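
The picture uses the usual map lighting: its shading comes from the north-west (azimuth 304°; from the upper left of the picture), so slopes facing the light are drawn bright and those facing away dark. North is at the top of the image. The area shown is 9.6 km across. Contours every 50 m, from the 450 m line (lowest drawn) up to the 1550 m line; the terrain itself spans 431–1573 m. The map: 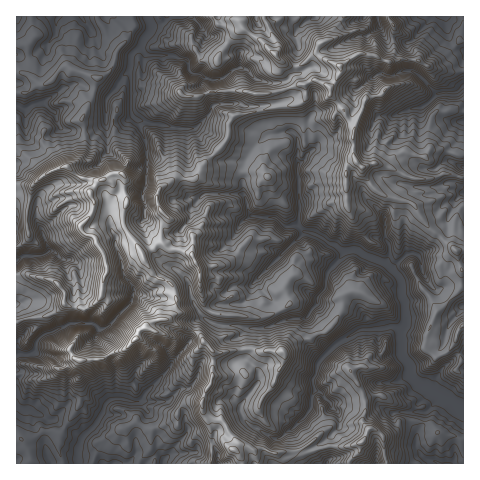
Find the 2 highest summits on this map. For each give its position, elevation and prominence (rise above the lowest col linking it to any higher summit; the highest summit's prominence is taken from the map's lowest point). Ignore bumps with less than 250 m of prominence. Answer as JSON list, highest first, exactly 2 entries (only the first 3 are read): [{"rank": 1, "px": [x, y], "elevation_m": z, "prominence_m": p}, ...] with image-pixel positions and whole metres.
[{"rank": 1, "px": [134, 340], "elevation_m": 1573, "prominence_m": 1142}, {"rank": 2, "px": [340, 66], "elevation_m": 1324, "prominence_m": 327}]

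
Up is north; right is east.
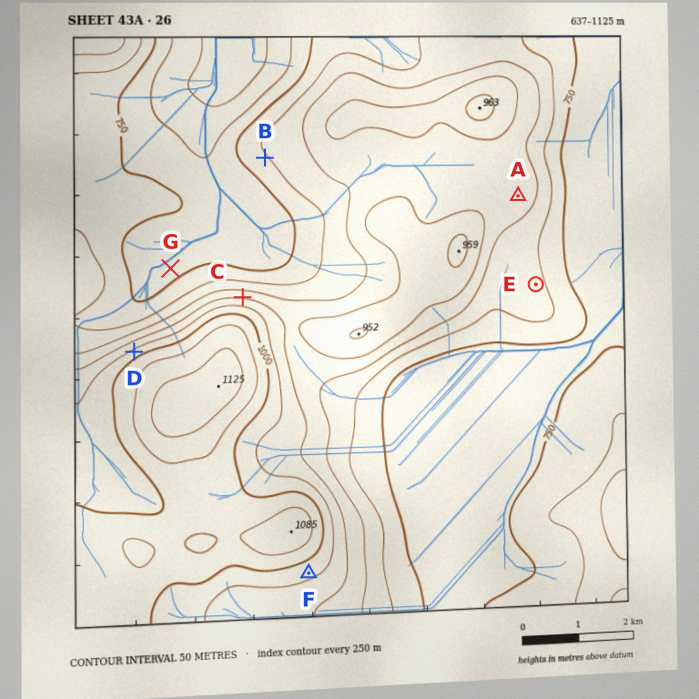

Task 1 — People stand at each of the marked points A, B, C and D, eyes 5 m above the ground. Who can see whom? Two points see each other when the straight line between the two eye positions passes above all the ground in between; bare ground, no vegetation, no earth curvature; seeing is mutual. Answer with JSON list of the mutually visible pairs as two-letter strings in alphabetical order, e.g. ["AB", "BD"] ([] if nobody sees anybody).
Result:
["BC", "BD"]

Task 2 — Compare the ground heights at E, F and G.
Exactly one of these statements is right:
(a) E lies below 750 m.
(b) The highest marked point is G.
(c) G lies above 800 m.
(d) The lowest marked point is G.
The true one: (d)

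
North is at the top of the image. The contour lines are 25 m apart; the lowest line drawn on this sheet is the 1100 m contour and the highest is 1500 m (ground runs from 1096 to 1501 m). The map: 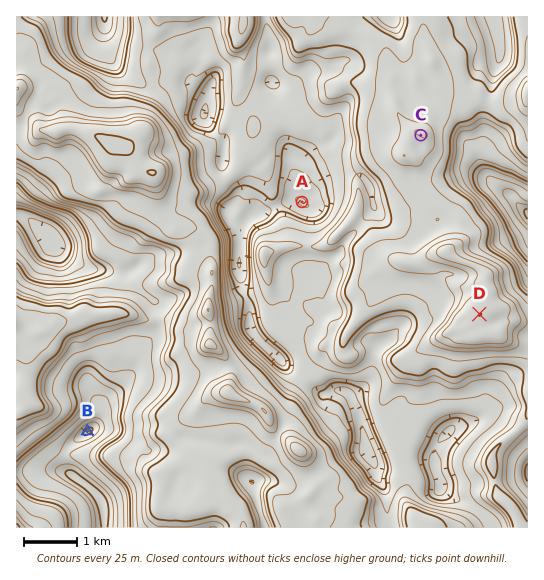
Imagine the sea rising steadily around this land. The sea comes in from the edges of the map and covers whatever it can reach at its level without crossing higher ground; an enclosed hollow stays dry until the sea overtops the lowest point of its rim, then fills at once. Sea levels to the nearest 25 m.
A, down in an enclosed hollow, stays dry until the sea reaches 1300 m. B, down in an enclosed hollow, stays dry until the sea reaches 1175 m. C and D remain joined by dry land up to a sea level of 1400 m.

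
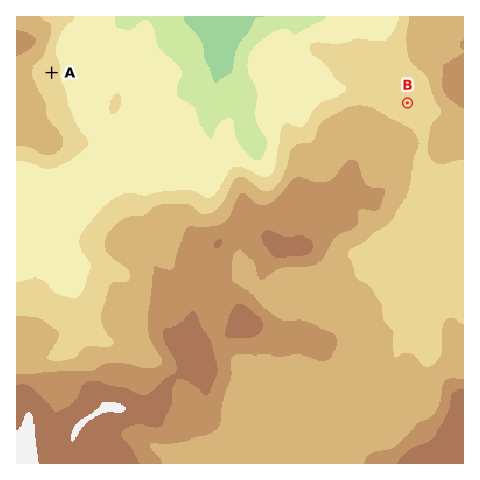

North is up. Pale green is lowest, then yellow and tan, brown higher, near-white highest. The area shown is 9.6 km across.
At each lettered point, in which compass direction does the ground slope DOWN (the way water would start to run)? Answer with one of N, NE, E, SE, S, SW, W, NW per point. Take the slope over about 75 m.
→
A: E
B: S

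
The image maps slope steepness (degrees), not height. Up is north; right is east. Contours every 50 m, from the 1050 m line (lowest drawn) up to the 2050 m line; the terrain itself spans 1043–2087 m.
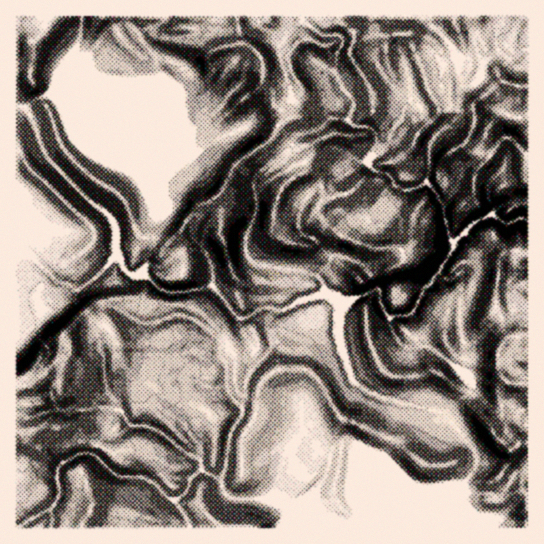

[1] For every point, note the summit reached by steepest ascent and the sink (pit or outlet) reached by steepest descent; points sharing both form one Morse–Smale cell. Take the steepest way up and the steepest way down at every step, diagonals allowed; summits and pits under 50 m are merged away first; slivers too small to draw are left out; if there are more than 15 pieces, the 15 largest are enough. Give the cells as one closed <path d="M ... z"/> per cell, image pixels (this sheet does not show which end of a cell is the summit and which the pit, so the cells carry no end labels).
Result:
<path d="M301 16l-172 0 0 9 11 10 16 23 3 19-6 4-38 15-62 1 20 3 120 51 6 0 15-8 38 38 3 6 1 26-11 29 3 15 11 8 40 6 19 6 17-23 2-12 7-11 11-10 15-4 15-8 17-18 3-1-7-2-9-13-15-4-6-8 3-7 7-1 6-6 11-23 8-8 1-8-26-6-24 3-3-10-8-8-8-16 2-22 6-8 0-4-6-4-16 0-15-11z"/><path d="M211 285l-24 7-13 0-1 15 4 8-24 9-12-1-24-15-6 0-4 5-10 21 3 7 0 9 4 8 3 32 6 11 1 8-15-2-20-22-3-7-27-24-2-8-8-7-10-8-13-4 1 201 35-1-1-17 9-17-3-23 8-9 16-8 13 2 24 21 24 1 9 4 20 19 6 0 9-8 3-13 13-10 12 8 7 2 6-17 2-25 14-24-2-7 4-13 0-10 6-12 13-13 8-12-4-20 3-8 6-8-15-2-15 9-8 2z"/><path d="M65 97l-10 1 9 15 50 50 20 10 13 20 15 15 29 19 4 12 9 10 7 13 1 24 27 33 8-2 15-9 20 3 16-10 29-7-4-12-6-6-24-7-34-4-11-8-3-15 11-29-1-26-3-6-38-38-15 8-6 0z"/><path d="M329 295l-19 2-12 4-12 8-9 2-8 10-1 6 4 19-8 12-13 13-4 8-6 27 2 7-14 24-2 25-6 16 0 7 3 6 9 8 32 0 18 5 31 13 9 0-33-13-12-8-3-6 10-39 18-21 0-25 22-14 27-12-13-42 1-24 8-11z"/><path d="M23 107l-7 0 0 150 6-2 9 1 27 25 21 8 18-12 15-18 5-2-2-32-3-6-19-15-46-47-16-42z"/><path d="M427 183l-14 6-11 2-21 21-30 12-11 13-7 18 20 5 8 4 7 7 12 20 0 11 9 15 17-1 9-6 8-20 17-19 13-22 0-7-4-5-5-20 0-11z"/><path d="M493 215l-19 8-12 13-9 6 0 7-10 16-3 8 9 7 8 0 4 10-1 39 5 25-4 17 11 12 3 8 12 13 4 3 19-2 9 7 9-3 0-24-19-2-9-10-1-23 8-11 0-5-6-17-5-8 0-23 5-29 6-5 21 1 0-32-10-2-11 5z"/><path d="M118 257l-5 2-16 18-15 11-15 5-34 22-17 3 0 8 15 6 8 7 8 7 2 8 27 24 3 7 20 22 14 2 2 0-2-8-6-11-3-32-4-8 0-9-3-7 10-21 4-5 6 0 16 11 13 5 7 0 24-9-4-8 0-15-7 0-8-4-16-15-13 0z"/><path d="M378 289l-28 11-10 13-1 24 14 45 14 10 7 1 8 6 64 14 25-22 1-8-13-14-24-18-8-4-20 1-6-3-10-18-2-9-9-16 0-11z"/><path d="M51 95l-12 2-14 10 10 18 5 18 12 20 41 41 19 15 4 11 1 27 12 16 12 2 6-10 6-26 3-24-4-13-13-24-13-10-12-5-50-50-5-11z"/><path d="M202 469l-13 10-2 12-12 10 10 14 5 13 278-1 0-16-4-10 1-10-2-7-32 5-74 32-14 2-8-4-21-2-43-17-38-1-9-8-3-11z"/><path d="M303 431l-10 8-8 12-10 39 3 6 17 11 23 9 17 3 8 4 10 0 78-33-20-5-20-20-34-14-22-3-5 8-4-1-9-6-1-6z"/><path d="M527 16l-22 0-2 7-6 6-18 7-4 5 4 14-13 2-7 4-15-24-13-11-2-10-55 0-2 2 0 9 2 9 35-2 19 55 13 22 10-3 6 1 3-19 3-3 10-2 6-6 12 9 11-7 16 6 10-1z"/><path d="M91 453l-14 2-18 12-2 15 3 11-9 17 2 18 136-1-4-12-9-13-9-5-12-13-13-7-24-1z"/><path d="M127 16l-44 1-3 21-7 19-8 16-9 9-5 12 2 2 62 0 38-15 6-4-3-19-16-23-11-10z"/>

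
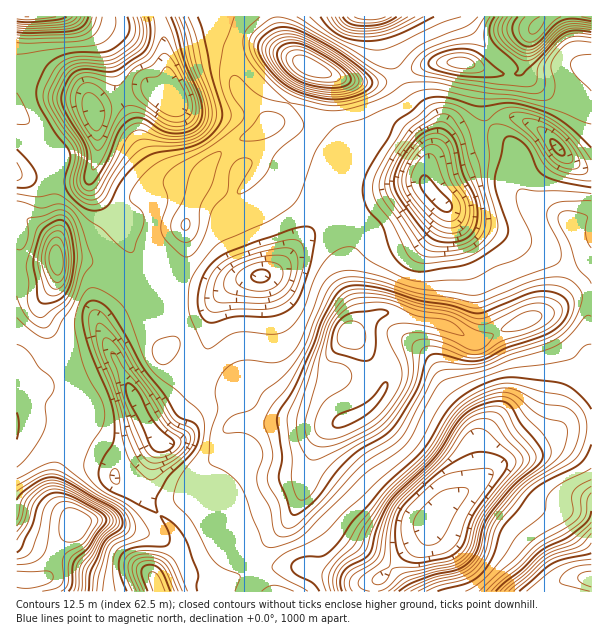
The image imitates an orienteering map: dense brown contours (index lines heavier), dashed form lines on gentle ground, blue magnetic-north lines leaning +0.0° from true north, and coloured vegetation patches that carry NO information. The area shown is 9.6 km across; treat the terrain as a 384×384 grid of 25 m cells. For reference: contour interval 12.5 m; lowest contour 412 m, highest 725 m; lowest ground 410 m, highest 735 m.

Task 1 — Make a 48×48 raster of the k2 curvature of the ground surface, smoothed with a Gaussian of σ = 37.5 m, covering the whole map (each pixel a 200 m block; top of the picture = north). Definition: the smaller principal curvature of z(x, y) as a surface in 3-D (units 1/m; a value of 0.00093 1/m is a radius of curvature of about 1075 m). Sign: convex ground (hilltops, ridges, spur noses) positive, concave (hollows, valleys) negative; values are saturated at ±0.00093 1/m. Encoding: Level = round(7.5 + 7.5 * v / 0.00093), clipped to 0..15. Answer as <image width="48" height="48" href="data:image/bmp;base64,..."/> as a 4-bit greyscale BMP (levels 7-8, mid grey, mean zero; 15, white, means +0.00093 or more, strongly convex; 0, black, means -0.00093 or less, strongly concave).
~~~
<image width="48" height="48" href="data:image/bmp;base64,Qk32BAAAAAAAAHYAAAAoAAAAMAAAADAAAAABAAQAAAAAAIAEAAATCwAAEwsAABAAAAAAAAAAAAAAABEREQAiIiIAMzMzAERERABVVVUAZmZmAHd3dwCIiIgAmZmZAKqqqgC7u7sAzMzMAN3d3QDu7u4A////AJiKp0R4QBeHd3ZWVmZCIQJniXZUaId1aIeJdERkAEd2d3dlVUVDMhJEeFRlNGeHiVVmM0NRAjZ3iHdlVWdldzMyIjRWU0eYh0ZmWGE0VmVoiHd2ZmiHiVRVMzNGdTR3VHd3mmI1aHR3d3d2dleId2RWdkJoh1NFVlZ4mZdjV1V3d3d3iFV3ZlNGd1JamHVEVViImaliVFd3iHdmd3RXd1Ild2Ioh3dlM2mZmFMBRoh3d3ZmeIdWiGQSV3QUd4h2VVepYQAUZXiHd3Z3eJh1Z3ZAJWUxWJiHZTNTADRIdHiHd3Z4iHd3Znd1AmZSA3iIdlMyNWZXY1d3d3Znd3d3dneIUEd1IAFGZnZmd3dnYyRmd2Zmd2ZmZmeIkxZ2ZUM0Vnd3d3h3YwAWd2Znd3d3ZmZohwNmZ3d2V3d3d3h2MTUUiHd3d4mYiGZmhzBWaId2Vnd3eIiEEXp1aIdnd4iIiIZVd2IkV3d2Vnd3iIhwBHiGdmZmd3iHeIhlV2VDNXd2Znd3d4hQFnd2eHdmV3d3d4iFRndmRWd2d4d3d3gQZ3d2eId2VndmZ3iXRWZ3Znd3d3d3d3YCiHZ2aIh3VHZVZniWRVQ0Vnd3d3d3d3EGiZdnZnd3U2dmZmd1NVeWQ0Vmd3Zmd2AneIh2d3d3Y0eJh2dTRnm4ZlREV1V2dzBnd3iGeIh3dDabl2VFZ3d2aIh0Nlh2ZhR3d3d1aIh3dTWZhmZ3eJZGeJiYQ2llVSZ3eId1R4h2ZlNnh4h2eHVHeJmZYmdnU1d3d3h2RGZmVnRYmIhkQzRVZ4iHY2VYUWeHd3d3VERVVoZWdkMjRVZlVWZmVFRpYGeHd3d3ZDM0RnZUMzRmeHd3ZVVlR0SbYVd2d3d3ZlVERXdlVWZlZ3d4d2ZleDOZYld3d2Z3d3d2RGd3d3d1RmZnd3dmdzN5cmd3dmiGZ4d4ZVd4iIeHVVRWZndndlNYcmd3dnqmZ3eId2d3iIh3ZTNVZ3ZohnVGdFZndmd2Z4d3iHd3d3iGUzRWeHZ5h4ZVZCV4d2ZnV4h3eHZ3d2d0MzRniHdneFVmQAaId3Z4ZniHd3d3dlVDNFZoiHd3dzVmUAeIeId4dXiId3dndlRDVWhoiHZmYmd4hAR4iId4dmd3d3dnd3ZCRWhnd3ZTAnd4uANniHd3d2ZmZ3d2d3diNFh2eIcwFnd3lwOIdmZVd3d3d3d3d4h0I1eHiJUAZ3h3dAOJlkQzVneIh3d3eIdlQ1d2dyAGd4iHUgRXhjMjRVaJh1VVZnZ4Y1ZlIAJnd4dUQiVUQjQUZnZ2MAABE1eHVVZlM2dnd3ZEQ0ZlQ2IWeIdQADVmVFZ2ZnZmd3dmeHd3UkRFRmBXeIUASZmqdVZlRERXeJhmd3d1M0VERTCId2EFqpiZUkVWZ5l2VURGd2ZlVnmGVAOId0JYqphzA1ZmeZpxACEDZiI0VniJgwV3h0R4moUzVndlRVQgSLkgMxIjREaKkgV3d1VWZSJEZmd3ZVY0ibphEZh4h0SJgAZ3d2VVQzVBEjV3iHZGiZhjRw=="/>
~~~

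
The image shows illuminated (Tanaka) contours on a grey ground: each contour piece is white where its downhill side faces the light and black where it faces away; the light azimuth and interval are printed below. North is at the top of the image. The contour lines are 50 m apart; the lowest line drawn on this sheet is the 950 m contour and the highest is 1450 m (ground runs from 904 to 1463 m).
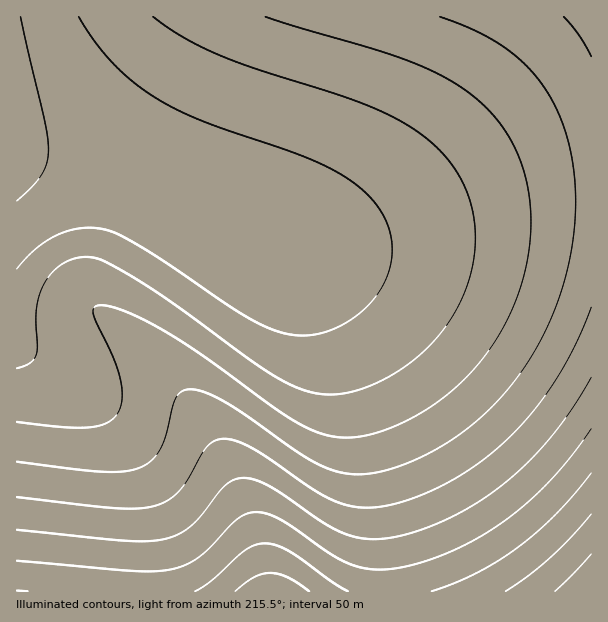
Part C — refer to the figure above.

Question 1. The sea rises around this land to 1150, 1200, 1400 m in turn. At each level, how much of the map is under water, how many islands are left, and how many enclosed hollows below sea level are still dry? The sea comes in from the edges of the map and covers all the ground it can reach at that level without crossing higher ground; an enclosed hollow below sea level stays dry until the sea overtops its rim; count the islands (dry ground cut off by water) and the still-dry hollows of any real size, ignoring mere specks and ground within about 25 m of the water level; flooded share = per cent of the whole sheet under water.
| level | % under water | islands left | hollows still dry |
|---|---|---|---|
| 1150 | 15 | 0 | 0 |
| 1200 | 21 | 0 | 0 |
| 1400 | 80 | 0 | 0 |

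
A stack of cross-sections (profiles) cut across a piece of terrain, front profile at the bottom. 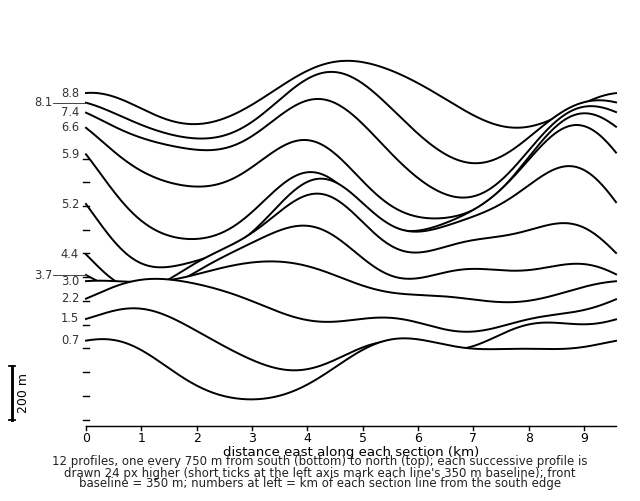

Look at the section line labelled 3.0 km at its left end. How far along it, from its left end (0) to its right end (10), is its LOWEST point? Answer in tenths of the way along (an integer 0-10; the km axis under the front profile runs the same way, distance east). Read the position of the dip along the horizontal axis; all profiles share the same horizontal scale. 8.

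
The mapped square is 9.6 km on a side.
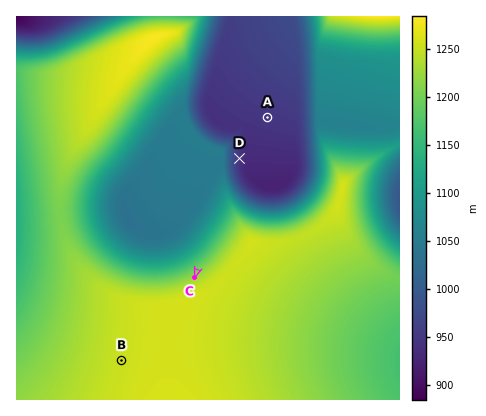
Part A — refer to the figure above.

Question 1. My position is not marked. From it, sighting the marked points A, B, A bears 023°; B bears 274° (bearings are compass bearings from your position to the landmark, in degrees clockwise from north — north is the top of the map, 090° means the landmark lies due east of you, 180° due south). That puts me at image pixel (163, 363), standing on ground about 1258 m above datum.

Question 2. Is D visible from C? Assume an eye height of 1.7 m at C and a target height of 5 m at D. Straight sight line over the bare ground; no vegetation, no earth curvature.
no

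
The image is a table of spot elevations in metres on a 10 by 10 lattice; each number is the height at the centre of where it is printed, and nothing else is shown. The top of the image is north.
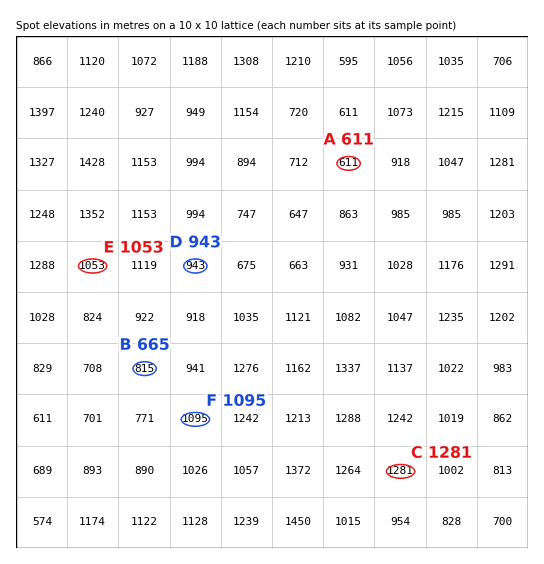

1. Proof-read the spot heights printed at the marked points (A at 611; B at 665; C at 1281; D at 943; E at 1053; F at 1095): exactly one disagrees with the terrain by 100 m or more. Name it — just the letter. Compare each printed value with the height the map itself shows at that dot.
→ B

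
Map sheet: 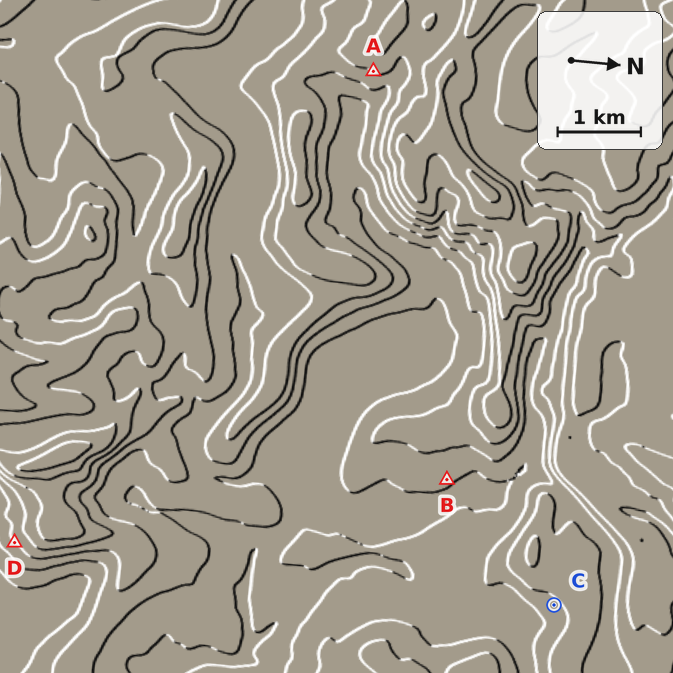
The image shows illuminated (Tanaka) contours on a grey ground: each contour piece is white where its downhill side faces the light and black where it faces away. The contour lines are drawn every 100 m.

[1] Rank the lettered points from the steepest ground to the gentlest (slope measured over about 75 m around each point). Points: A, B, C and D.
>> D A C B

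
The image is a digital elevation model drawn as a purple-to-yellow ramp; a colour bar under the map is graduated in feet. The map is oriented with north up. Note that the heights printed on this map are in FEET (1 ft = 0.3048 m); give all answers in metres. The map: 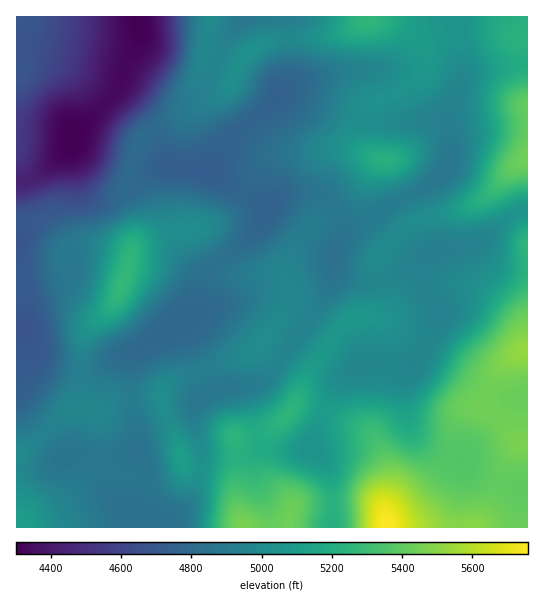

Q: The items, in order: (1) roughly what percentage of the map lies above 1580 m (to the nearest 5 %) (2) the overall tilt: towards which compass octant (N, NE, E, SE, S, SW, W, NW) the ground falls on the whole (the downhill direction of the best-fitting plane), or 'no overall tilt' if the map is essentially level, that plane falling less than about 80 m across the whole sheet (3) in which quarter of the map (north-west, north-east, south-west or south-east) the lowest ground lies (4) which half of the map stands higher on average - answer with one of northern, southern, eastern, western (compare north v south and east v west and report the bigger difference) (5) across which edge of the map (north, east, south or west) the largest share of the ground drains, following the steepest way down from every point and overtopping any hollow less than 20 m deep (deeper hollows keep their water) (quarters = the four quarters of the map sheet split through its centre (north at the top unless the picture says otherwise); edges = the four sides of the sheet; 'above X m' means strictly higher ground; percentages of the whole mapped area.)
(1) Ground above 1580 m makes up about 20 % of the sheet.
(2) Overall the map slopes down towards the north-west.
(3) Look to the north-west quarter for the lowest ground.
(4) The eastern half stands higher on average than the western half.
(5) Most of the ground drains across the northern edge.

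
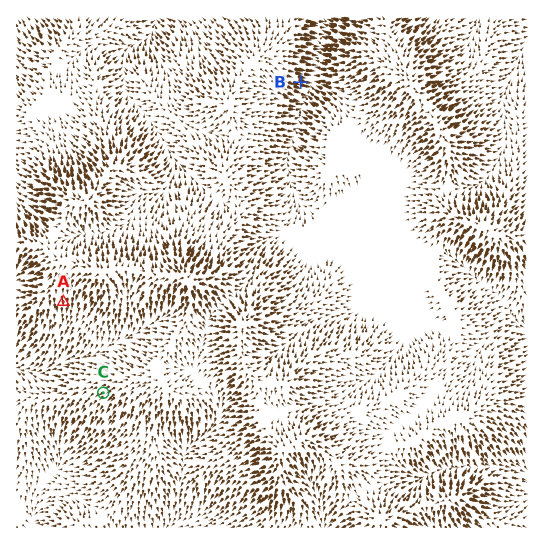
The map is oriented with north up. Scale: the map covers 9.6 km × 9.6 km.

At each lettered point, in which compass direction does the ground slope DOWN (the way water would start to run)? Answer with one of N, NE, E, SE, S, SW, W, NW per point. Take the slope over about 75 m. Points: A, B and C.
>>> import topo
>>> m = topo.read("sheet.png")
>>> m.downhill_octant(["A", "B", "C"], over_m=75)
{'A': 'S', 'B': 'E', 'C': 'SW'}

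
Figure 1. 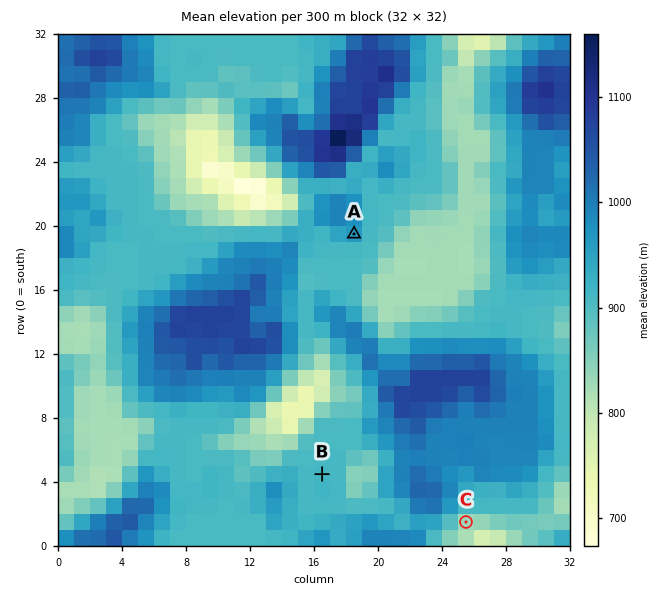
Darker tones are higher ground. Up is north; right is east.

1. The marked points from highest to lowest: A B C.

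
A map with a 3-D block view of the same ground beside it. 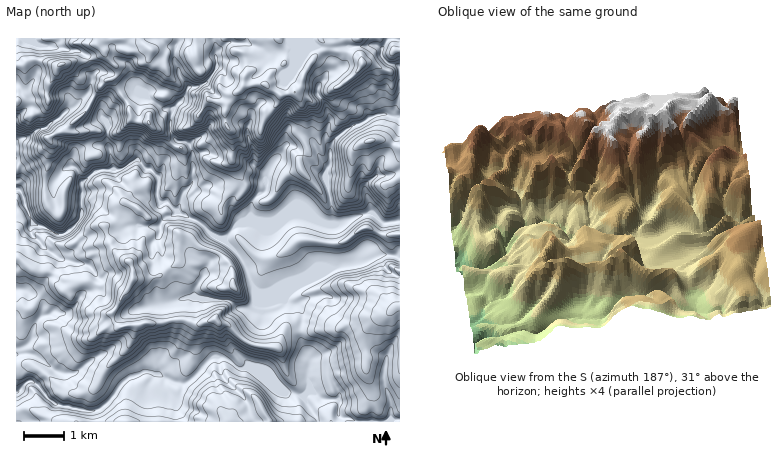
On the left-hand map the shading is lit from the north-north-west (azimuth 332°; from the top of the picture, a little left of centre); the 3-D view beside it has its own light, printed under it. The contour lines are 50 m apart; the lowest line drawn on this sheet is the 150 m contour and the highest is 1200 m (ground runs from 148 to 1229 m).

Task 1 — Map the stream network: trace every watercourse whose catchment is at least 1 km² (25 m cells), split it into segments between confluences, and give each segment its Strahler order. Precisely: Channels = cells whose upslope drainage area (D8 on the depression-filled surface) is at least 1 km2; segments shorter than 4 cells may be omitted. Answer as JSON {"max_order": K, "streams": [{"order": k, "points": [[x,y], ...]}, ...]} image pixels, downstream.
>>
{"max_order": 4, "streams": [{"order": 2, "points": [[302, 394], [288, 394], [284, 390], [282, 390], [280, 386], [278, 386], [274, 384], [272, 384], [268, 380], [266, 380], [264, 376], [262, 376], [254, 370], [252, 370], [250, 368], [238, 368], [230, 362], [224, 358], [210, 360], [192, 380], [184, 384], [172, 382], [158, 374]]}, {"order": 2, "points": [[158, 374], [144, 372], [140, 374], [132, 378], [128, 378], [120, 384], [114, 394], [104, 406], [100, 408], [92, 412], [84, 410], [78, 408], [74, 408], [70, 406], [64, 406], [54, 404], [44, 394], [42, 390], [32, 382], [28, 382], [18, 392], [16, 392]]}, {"order": 1, "points": [[82, 368], [76, 372], [74, 374], [62, 374], [54, 370], [42, 360], [32, 354], [28, 354], [18, 354], [16, 354]]}, {"order": 1, "points": [[386, 364], [384, 372], [384, 374], [384, 380], [390, 400], [390, 416], [386, 422], [356, 422], [350, 418], [344, 418], [338, 414], [340, 402], [336, 400], [324, 400], [316, 394], [302, 394]]}, {"order": 1, "points": [[158, 364], [158, 374], [158, 374]]}, {"order": 1, "points": [[310, 362], [310, 366], [308, 370], [308, 388], [302, 394]]}, {"order": 1, "points": [[60, 312], [54, 312], [50, 314], [42, 316], [36, 322], [34, 326], [32, 332], [32, 338], [30, 342], [26, 346], [20, 348], [16, 348], [16, 350]]}, {"order": 1, "points": [[158, 304], [168, 304], [182, 298], [190, 298], [192, 300], [202, 300]]}, {"order": 2, "points": [[202, 300], [228, 300], [236, 308], [248, 308], [252, 310], [258, 310], [258, 306], [252, 300], [252, 282]]}, {"order": 1, "points": [[332, 298], [328, 296], [318, 296], [306, 298], [298, 304], [290, 304], [286, 302], [274, 290]]}, {"order": 2, "points": [[274, 290], [262, 290], [256, 286], [252, 282]]}, {"order": 3, "points": [[252, 282], [246, 268], [240, 258], [220, 236]]}, {"order": 1, "points": [[202, 278], [196, 286], [194, 290], [194, 294], [202, 300]]}, {"order": 1, "points": [[76, 264], [70, 260], [62, 260], [46, 248], [32, 234], [30, 232], [30, 218]]}, {"order": 1, "points": [[366, 260], [358, 260], [352, 264], [342, 264], [326, 276], [298, 290], [274, 290]]}, {"order": 4, "points": [[220, 236], [208, 230], [198, 222], [184, 214], [178, 214], [174, 210]]}, {"order": 1, "points": [[160, 234], [160, 224]]}, {"order": 3, "points": [[236, 228], [232, 230], [226, 236], [220, 236]]}, {"order": 1, "points": [[144, 226], [158, 226], [160, 224]]}, {"order": 2, "points": [[160, 224], [162, 220], [166, 216], [170, 216], [174, 214], [174, 210]]}, {"order": 2, "points": [[332, 222], [326, 220], [322, 218], [292, 218], [288, 222], [282, 226], [246, 226], [244, 228], [236, 228]]}, {"order": 4, "points": [[30, 218], [28, 212], [26, 206], [22, 194], [18, 190], [16, 190]]}, {"order": 4, "points": [[174, 208], [168, 202], [162, 202], [158, 198], [158, 178], [156, 176], [150, 168], [144, 168], [140, 160], [134, 160], [132, 164], [130, 164], [122, 170], [110, 170]]}, {"order": 1, "points": [[366, 190], [370, 208], [370, 210], [368, 214], [356, 216], [342, 222], [332, 222]]}, {"order": 4, "points": [[82, 184], [82, 192], [82, 194], [80, 216], [78, 222], [70, 230], [68, 230], [62, 234], [56, 234], [44, 226], [38, 226], [30, 218]]}, {"order": 2, "points": [[266, 178], [266, 190], [260, 196], [258, 196], [252, 200], [252, 202], [252, 212], [236, 228]]}, {"order": 4, "points": [[110, 170], [100, 170], [98, 172], [94, 172], [86, 180], [82, 182], [82, 184]]}, {"order": 1, "points": [[72, 166], [74, 166], [78, 170], [82, 184]]}, {"order": 2, "points": [[330, 154], [330, 162], [328, 168], [328, 174], [328, 176], [328, 192], [332, 204], [332, 222]]}, {"order": 1, "points": [[286, 146], [266, 174], [266, 178]]}, {"order": 1, "points": [[248, 128], [248, 140], [252, 146], [254, 164], [264, 174], [264, 176], [266, 178]]}, {"order": 1, "points": [[108, 124], [108, 144], [110, 152], [110, 158], [112, 162], [112, 168], [110, 170]]}, {"order": 2, "points": [[172, 112], [170, 132], [178, 142], [186, 142], [190, 146], [190, 148], [192, 152], [192, 168], [194, 168], [192, 170], [192, 182], [182, 194], [178, 208], [174, 208]]}, {"order": 1, "points": [[66, 110], [58, 118], [50, 124], [46, 128], [40, 128], [36, 130], [28, 138], [20, 138], [16, 142], [16, 158]]}, {"order": 1, "points": [[318, 88], [318, 88], [318, 94], [324, 102], [326, 110], [330, 116], [330, 122], [326, 130], [326, 142], [330, 146], [330, 154], [330, 154]]}, {"order": 1, "points": [[138, 86], [152, 100], [162, 108], [172, 108], [172, 112]]}, {"order": 2, "points": [[188, 86], [184, 96], [174, 108], [172, 112]]}, {"order": 1, "points": [[182, 80], [188, 86]]}, {"order": 1, "points": [[400, 74], [400, 96], [394, 110], [394, 116], [388, 114], [378, 114], [370, 118], [358, 124], [354, 124], [350, 128], [348, 128], [334, 140], [330, 146], [330, 154]]}, {"order": 1, "points": [[288, 54], [266, 52], [262, 48], [248, 44], [228, 42], [216, 54], [216, 70], [210, 78], [204, 84], [200, 86], [188, 86]]}]}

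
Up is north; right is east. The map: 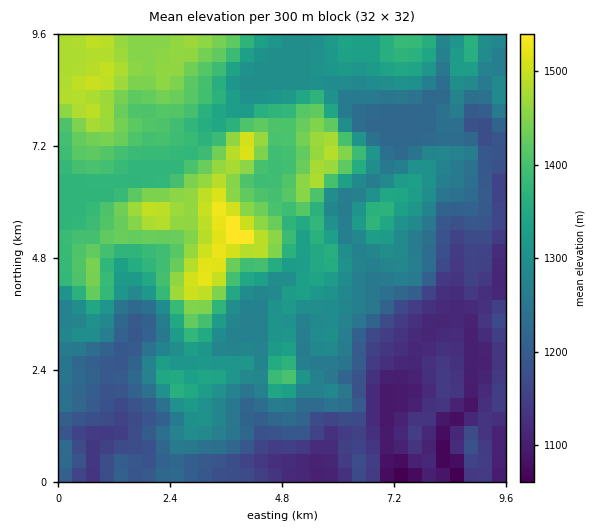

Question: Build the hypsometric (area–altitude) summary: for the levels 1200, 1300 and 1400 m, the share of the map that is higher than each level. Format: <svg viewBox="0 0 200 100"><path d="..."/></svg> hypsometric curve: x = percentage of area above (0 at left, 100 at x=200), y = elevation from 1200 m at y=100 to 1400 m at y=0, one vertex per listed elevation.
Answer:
<svg viewBox="0 0 200 100"><path d="M149 100l-58-50-49-50"/></svg>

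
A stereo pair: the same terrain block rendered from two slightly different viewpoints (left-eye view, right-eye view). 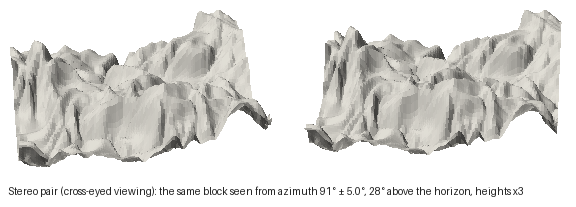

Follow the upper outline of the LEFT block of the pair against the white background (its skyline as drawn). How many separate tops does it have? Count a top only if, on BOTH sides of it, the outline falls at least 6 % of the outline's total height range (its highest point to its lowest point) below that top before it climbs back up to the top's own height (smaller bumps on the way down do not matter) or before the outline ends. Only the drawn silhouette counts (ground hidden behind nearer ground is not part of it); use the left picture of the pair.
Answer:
3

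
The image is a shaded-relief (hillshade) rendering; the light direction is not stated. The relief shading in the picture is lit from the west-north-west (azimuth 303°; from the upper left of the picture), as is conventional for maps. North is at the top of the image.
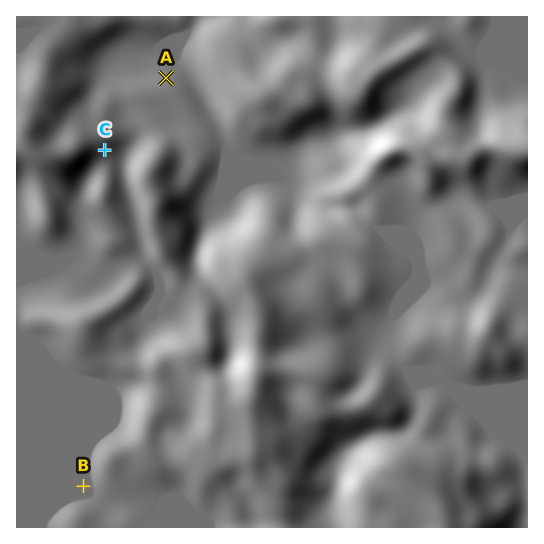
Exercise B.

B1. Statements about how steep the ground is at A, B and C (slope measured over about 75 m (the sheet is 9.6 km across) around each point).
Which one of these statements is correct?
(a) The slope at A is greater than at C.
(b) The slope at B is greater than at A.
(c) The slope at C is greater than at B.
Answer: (c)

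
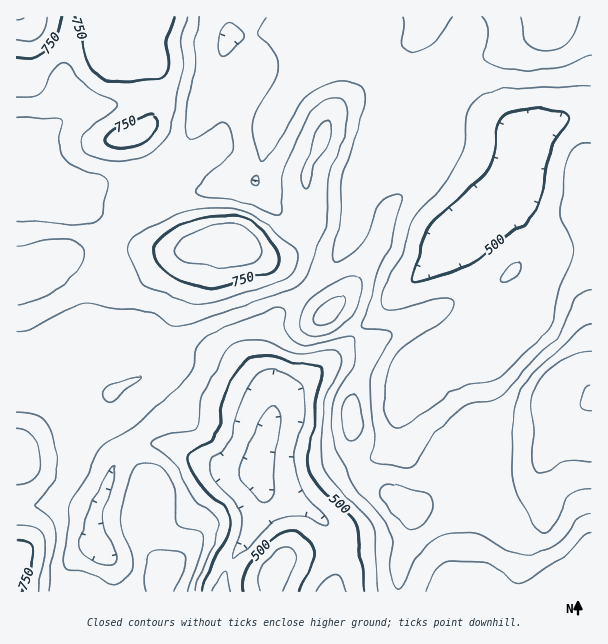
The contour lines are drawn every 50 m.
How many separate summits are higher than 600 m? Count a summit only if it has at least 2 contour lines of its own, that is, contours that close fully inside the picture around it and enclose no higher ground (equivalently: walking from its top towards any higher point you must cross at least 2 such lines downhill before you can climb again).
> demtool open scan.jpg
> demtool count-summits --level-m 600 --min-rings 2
2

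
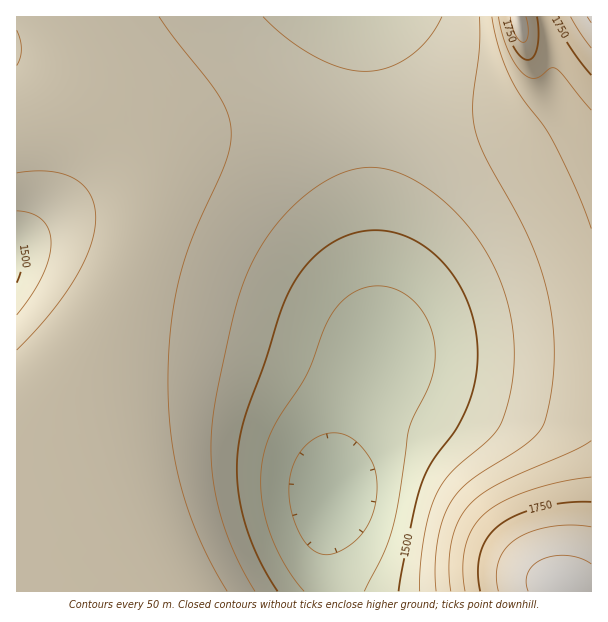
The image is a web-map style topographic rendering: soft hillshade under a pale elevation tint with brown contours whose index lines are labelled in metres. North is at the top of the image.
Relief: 1360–1870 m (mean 1570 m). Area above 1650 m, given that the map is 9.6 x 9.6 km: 7.6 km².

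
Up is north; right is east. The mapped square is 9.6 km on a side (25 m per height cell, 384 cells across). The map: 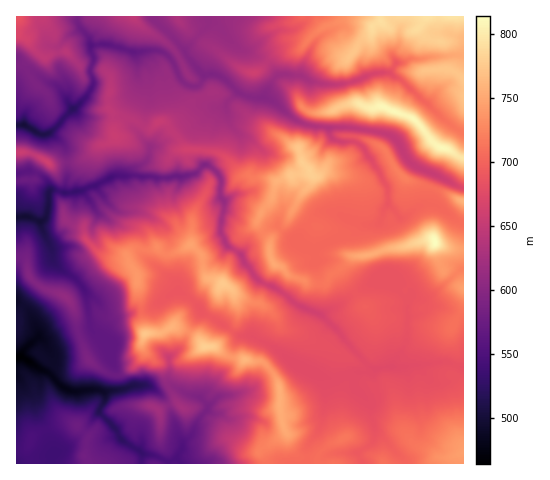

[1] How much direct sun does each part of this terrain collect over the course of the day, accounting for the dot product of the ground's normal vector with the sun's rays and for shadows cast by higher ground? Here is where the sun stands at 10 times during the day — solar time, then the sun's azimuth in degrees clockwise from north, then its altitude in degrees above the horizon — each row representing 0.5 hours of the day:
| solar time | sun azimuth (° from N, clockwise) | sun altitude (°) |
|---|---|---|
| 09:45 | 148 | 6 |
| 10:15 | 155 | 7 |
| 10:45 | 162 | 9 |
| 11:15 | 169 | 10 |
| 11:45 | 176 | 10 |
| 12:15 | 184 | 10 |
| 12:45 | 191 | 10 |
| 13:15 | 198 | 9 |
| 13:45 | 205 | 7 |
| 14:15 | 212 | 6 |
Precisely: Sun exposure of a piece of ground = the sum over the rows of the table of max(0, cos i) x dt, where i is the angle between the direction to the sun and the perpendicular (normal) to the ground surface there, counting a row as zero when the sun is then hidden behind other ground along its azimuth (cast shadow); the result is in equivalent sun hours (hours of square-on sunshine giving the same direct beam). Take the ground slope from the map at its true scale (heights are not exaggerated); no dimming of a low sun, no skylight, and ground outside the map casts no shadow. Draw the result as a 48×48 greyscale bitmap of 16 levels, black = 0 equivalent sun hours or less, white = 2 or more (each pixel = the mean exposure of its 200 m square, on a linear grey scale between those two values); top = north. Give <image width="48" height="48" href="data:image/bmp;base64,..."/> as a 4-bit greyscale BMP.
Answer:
<image width="48" height="48" href="data:image/bmp;base64,Qk32BAAAAAAAAHYAAAAoAAAAMAAAADAAAAABAAQAAAAAAIAEAAATCwAAEwsAABAAAAAAAAAAAAAAABEREQAiIiIAMzMzAERERABVVVUAZmZmAHd3dwCIiIgAmZmZAKqqqgC7u7sAzMzMAN3d3QDu7u4A////AHZmVWZVVUMkdmeHmZl2ZmVURFZURWVmZmZmZUVUMSepdmaKhUVniGVWd3VEV2VFVVVmZ3VkNZd4Z2VWZCNGiYVEZ2ZVZlRVVURWeHRUOHdod4ZUQzM0dFZUQ0VWZVVEREM1ZUQSmHeHeadTNENXZmVVRERVVEREMzM0QgI1mJumiolGZnZnZVVVRFVVRERDM0REEAAyEjMhZCN0REMkVDRVVVVVVVVEREVDESESEAACZGd4d1RWUzRVVVZlVVVVVUVDSbu82UI5eZqZzbl2MjRVVVZVVVVVVVQkeL3rjP/9m7u7nOylE0VWZVVVVVVVVTN3VXl0Vp/8rO3d2cySJFZmZmZmVlVVVmhlVmVFVZp0ZJ/+lCECRWZmZVZmZmZndoRFZ3RFVGqLyFZ2QAAkZmZmVGZmZmZ3dndWeXRWZljNzHMAIzRXd2ZVRmZmZmZnd2Z3mGVmZ3ESZzAAJ3Z3ZVVUZmZmZmZmZlZ4iHVmZiEBEzEleJiHZUM2ZmZmZlVVVleKqWVVaIUyEDV7qomFQzaHVWZlVWZVVmnNp0RWZohlQ0eKqHQyJaqYdlVVVVVneJ23MiWHeYh2ZWmXlTEBaqqIh2VVVWZ3iLogADmK7XZ2ZmeEMBFby4VWd2ZVVWeJU4QhFJiu2WRWd3YxEQWspCNFZ4dmZmd3dHREWJi5dlRomHZREziGM1VVWL3KmZiGZ0RVVUiUVUaHaJYzAmd1NFVVVDSM7uzslyNFirskISNDNFQiKpdVVVZlQhABJHmHQyI2qHIhAAIhIzNDZolTZmZmZVQxAAIhEiE1iEQQAiISVEVFNEh1eGZVVVVUQhABJFaFVBARIAFGMjRFM1R3aIZVVmZlRUICR4h1QhEzRUQyEiRDNVRYdYdmZmZlZlREenl1IAJDRDMyIRJ2hDI2d4qHZmZmZmZnc6mYh4YjIiIhIRJGe5dWiXm5h2ZUZ3ZSAVVtyKvHIRESEQAjZnZkZ3eJl2VGdjEAOZffmIicy6rN3MUGgyMQE2U1VUM3YQFr7f/EJGiau7lWeYq5UgERE1MTRVJ3MVz/6lQAE1aJqpdkV3d0IiJGeVMwASaVJJ7bcQAAFVM1d2aHVCIiM0WJchEQE2gwJ6lhAAACJDM1VFeHZERERGZkEAAAIhAEndkQAyNpYRI0RWVWVVVVRVQgAASv69///7IBN5h3lBWHVEQyNFVVVlIAAcy9///utRAVeYh3VnIkVERERFVmVCERKEAAJnMyAAFHh3h2Wac1ZVVVVTNWY1ZVdQAAAAAAABWHdnZUeJpFVVVVU0QyJ5qHYQAQAAAAAXqYZnZqiJWXVUVVVXQzeaqnMzaMyTAAKKmYhme6iYczNDNFNzaIljJIu6m6q7yqUiI0RHuXukIyESIiVld3UzRXm8iGVqq4mWVERNpUQ0MgFZqJhGZlRWZmZXlVRGiJqaqql5Znczaau6qXR4VFVmd1VUdjM0eJqZdlVnZmVkiYmIdDeGZVZlV3ZkNmRFZ4dmdneHZmVGd3d3Q2dlVWZVQjVnU0VlNVZ2Z3iA=="/>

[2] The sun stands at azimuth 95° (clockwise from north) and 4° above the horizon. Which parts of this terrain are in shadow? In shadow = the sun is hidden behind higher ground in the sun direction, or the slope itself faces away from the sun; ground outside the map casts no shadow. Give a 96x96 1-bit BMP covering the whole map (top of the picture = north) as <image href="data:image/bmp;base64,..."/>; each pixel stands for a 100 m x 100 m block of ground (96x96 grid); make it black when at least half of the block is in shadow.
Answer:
<image width="96" height="96" href="data:image/bmp;base64,Qk2+BAAAAAAAAD4AAAAoAAAAYAAAAGAAAAABAAEAAAAAAIAEAAATCwAAEwsAAAIAAAAAAAAA////AAAAAAAAfAAYAP/wAAAAAAAA/AAQf//gAAAAAYAA/AAf///gAAAAAAAAfAB9///wAAAAAAAAfgH9///wAAAAAAAAHgO+///wAAAAAAAAMAc+////gAAAAADAcA9+f///gAAAAACAII/+f///gAAAAACCABz+f///gAAAAACHgHj8d///AAAAAAAPAPh4Z///AAAAAAAPA/3w5///AAAAAAAOB//xz///AAAAAAAGH///3///AAAAAAAGB///n///AAAAAAAGAP//H///AAAAAAAAcGH/B///AAAAAAAB8OD+Af7/AAAAAAAH+MccQf5+AAAAAAAf/H+Y4f8MAAAAAAB////I4P8AAAAAAAD////g+D+AAAAAAAD////h/AMAAAAAAAD////j/gMAAAAAAAD////j/wAAAAAAAAD////g/gAAAAAAAAD////gHgAAAAAAAAD////gBgAAAAAAAAD////jgAQAAAAAAAD////ngAYAAAAAAAD////vwAYAACAAAAD////n4A4AAAAAAAD////Agc4AAAAAAAD/7/+AA+YAAAAAAAD/3/+AD+QAOAAAAAD+P/+AP+AAeAAAAD74///A/+AB/AAAAH7z///A/+AHyAAAAFzv//+A/6AfwAAAAebv//+A/wA/wAAAB+Df//4AfwD+AAAAD+Df//gAPwH+AAAAD8Af//gADwH+AAYAB4A///wABg/8AB4AAwD///4AAA/8AD4AA4D///gIcA/8AAB/B4D///MY+B/8AAB//8D//+cY+B78AAA//4D//+c5+B8AAAA//4D//M/x2B/gAAA//4D//N8H2D/ggAAH/4D/zH+/uD/wwAAAPwD/xHf/eD/w4AAAAAL/wO/+/D/wYAAAAA//xd4e/H/4MAAAgD//zfwc/j/8EAABgP4Hj/gMfz/+GAABgPxjj/QBfz/+CAABgAABgfwT/7/+AAABwAADkH2f/77+YAADgA8HEAn///4+wAADgH8/AAACf/+/wAAHgf/+AAByP///4AAPD//+AAA+E/3/+AAPH/54HAAfAfv/+GAeP/wAPwAPgAf/+GA+f8AAf4APwA//8CA4/8AD/4AHgB//8AP7/4AP/8AAAH//0A///wAf//AAAD//EJj//wA///AAAD/+AL///gD///AIAB/8AP///AB4//AMAAf4Dwf/+AZwf/AAAAAQ/wHzQB8wf+AAAAAf/+HgAH+Af+AAAAb///HAAP8Af+AAAAf///+YAf4Af+AAAAP///+4A/4Af/AAAAP////4B3wAf/AAA4P/9//4DjgAP/AAAYMHx//4PgIAPfAAGI+Bg/D9/AAAPeAAMD+AH/A//AAMeeAgMH8A//Af/AA8eeAgcD4D//gD/gD8YeAgYBgP//gAf4DwAeAAwAA///gAQADgAcAHwAB/9/AAzADAAIEDBAD/++EAbAAAAIkAAgH//eOAMAAAAYAAAAD//m/AMAAAAQAAAAB7/x/wMAAAAwAAAAD8f5/wAAAABgAAwAH9Bx/wAAAABgABwAB/8T/4AAA="/>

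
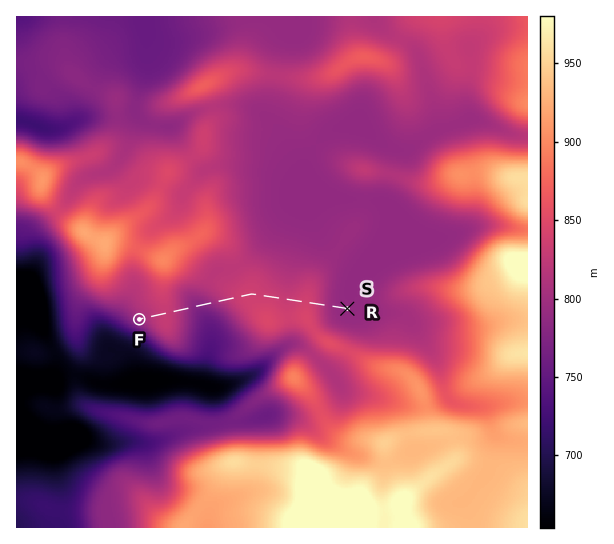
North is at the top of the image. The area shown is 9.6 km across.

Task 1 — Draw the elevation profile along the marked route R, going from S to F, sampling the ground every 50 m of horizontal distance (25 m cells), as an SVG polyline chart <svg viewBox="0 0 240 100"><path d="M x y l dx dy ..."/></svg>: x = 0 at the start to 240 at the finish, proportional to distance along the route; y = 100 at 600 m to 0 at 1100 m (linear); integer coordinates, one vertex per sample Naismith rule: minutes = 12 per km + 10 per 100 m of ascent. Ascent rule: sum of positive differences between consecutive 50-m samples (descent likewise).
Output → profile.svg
<svg viewBox="0 0 240 100"><path d="M0 62l3 0 3 0 3 0 3 0 3-1 3 0 3-1 3-1 3-1 3-2 3-1 3-1 3-1 3 0 3-1 3 0 3 1 3 0 3 0 3 1 3 0 3 0 3 0 3 0 3 0 4 0 3 0 3-1 3 0 3 0 3 0 3 0 3 0 3 0 3 0 3 0 3 0 3 0 3 0 3 0 3 0 3 1 3 0 3 1 3 0 3 1 3 1 3 1 3 1 3 1 3 1 3 1 3 1 3 1 3 0 3 1 3 0 3-1 3 0 3-1 3-1 3-2 3-1 3-1 3-1 3-1 3-1 3-1 3 0 3 0 3 0 3 1 3 0 3 1 3 1 3 0 4 1 3 1 3 1 1 1"/></svg>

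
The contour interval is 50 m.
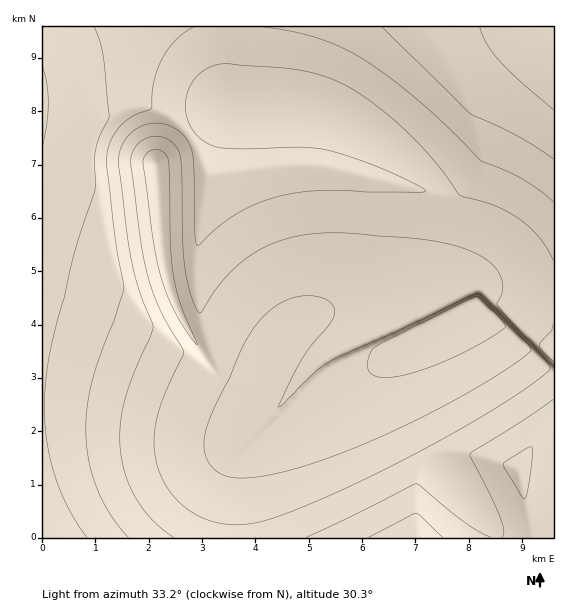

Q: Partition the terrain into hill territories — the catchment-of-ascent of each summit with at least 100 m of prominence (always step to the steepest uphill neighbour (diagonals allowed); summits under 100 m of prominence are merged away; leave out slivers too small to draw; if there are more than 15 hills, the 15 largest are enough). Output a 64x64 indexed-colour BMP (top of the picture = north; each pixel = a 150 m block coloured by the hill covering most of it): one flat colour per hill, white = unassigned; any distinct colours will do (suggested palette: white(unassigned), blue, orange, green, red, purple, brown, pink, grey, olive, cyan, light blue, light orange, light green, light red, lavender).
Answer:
<image width="64" height="64" href="data:image/bmp;base64,Qk12CAAAAAAAAHYAAAAoAAAAQAAAAEAAAAABAAQAAAAAAAAIAAATCwAAEwsAABAAAAAAAAAA////ALR3HwAOf/8ALKAsACgn1gC9Z5QAS1aMAMJ34wB/f38AIr28AM++FwDox64AeLv/AIrfmACWmP8A1bDFACIiIiIiIiIiIiIiIjMzMzMzMzMzMzMzMzMzMzMzMzMzIiIiIiIiIiIiIiIiMzMzMzMzMzMzMzMzMzMzMzMzMzMiIiIiIiIiIiIiIiIzMzMzMzMzMzMzMzMzMzMzMzMzMyIiIiIiIiIiIiIiIjMzMzMzMzMzMzMzMzMzMzMzMzMzIiIiIiIiIiIiIiIiMzMzMzMzMzMzMzMzMzMzMzMzMzMiIiIiIiIiIiIiIiIzMzMzMzMzMzMzMzMzMzMzMzMzMyIiIiIiIiIiIiIiIjMzMzMzMzMzMzMzMzMzMzMzMzMzIiIiIiIiIiIiIiIiMzMzMzMzMzMzMzMzMzMzMzMzMzMiIiIiIiIiIiIiIiIzMzMzMzMzMzMzMzMzMzMzMzMzMyIiIiIiIiIiIiIiIiMzMzMzMzMzMzMzMzMzMzMzMzMzIiIiIiIiIiIiIiIiETMzMzMzMzMzMzMzMzMzMzMzMzMiIiIiIiIiIiIiIiEREzMzMzMzMzMzMzMzMzMzMzMzMyIiIiIiIiIiIiIiIhERMzMzMzMzMzMzMzMzMzMzMzMzIiIiIiIiIiIiIiIiERERMzMzMzMzMzMzMzMzMzMzMzMiIiIiIiIiIiIiIiIRERETMzMzMzMzMzMzMzMzMzMzMyIiIiIiIiIiIiIiIiERERETMzMzMzMzMzMzMzMzMzMzIiIiIiIiIiIiIiIiIhEREREzMzMzMzMzMzMzMzMzMzMiIiIiIiIiIiIiIiIiEREREREzMzMzMzMzMzMzMzMzMyIiIiIiIiIiIiIiIiEREREREREzMzMzMzMzMzMzMzMzIiIiIiIiIiIiIiIiERERERERERMzMzMzMzMzMzMzMzMiIiIiIiIiIiIiIhERERERERERERMzMzMzMzMzMzMzMyIiIiIiIiIiIiIhERERERERERERETMzMzMzMzMzMzMxIiIiIiIiIiIiIhEREREREREREREREzMzMzMzMzMzMxEiIiIiIiIiIiIiEREREREREREREREREzMzMzMzMzMxESIiIiIiIiIiIiERERERERERERERERERMzMzMzMzMRERIiIiIiIiIiIiIRERERERERERERERERERMzMzMzMREREiIiIiIiIiIiIRERERERERERERERERERETMzMzMRERESIiIiIiIiIiIRERERERERERERERERERERETMzMRERERIiIiIiIiIiIhEREREREREREREREREREREREzMREREREiIiIiIiIiIiERERERERERERERERERERERERERERERESIiIiIiIiIiERERERERERERERERERERERERERERERERIiIiIiIiIiIREREREREREREREREREREREREREREREREiIiIiIiIiIhERERERERERERERERERERERERERERERESIiIiIiIiIhERERERERERERERERERERERERERERERERIiIiIiIiIiEREREREREREREREREREREREREREREREREiIiIiIiIiIRERERERERERERERERERERERERERERERESIiIiIiIiIhERERERERERERERERERERERERERERERERIiIiIiIiIiEREREREREREREREREREREREREREREREREiIiIiIiIiIRERERERERERERERERERERERERERERERESIiIiIiIiIhERERERERERERERERERERERERERERERERIiIiIiIiIiEREREREREREREREREREREREREREREREREiIiIiIiIiIRERERERERERERERERERERERERERERERESIiIiIiIiIhERERERERERERERERERERERERERERERERIiIiIiIiIhEREREREREREREREREREREREREREREREREiIiIiIiIiERERERERERERERERERERERERERERERERESIiIiIiIiIRERERERERERERERERERERERERERERERERIiIiIiIiIhEREREREREREREREREREREREREREREREREiIiIiIiIiIRERERERERERERERERERERERERERERERESIiIiIiIiIiERERERERERERERERERERERERERERERERIiIiIiIiIiIhEREREREREREREREREREREREREREREREiIiIiIiIiIiIhERERERERERERERERERERERERERERESIiIiIiIiIiIiIRERERERERERERERERERERERERERERIiIiIiIiIiIiIiEREREREREREREREREREREREREREREiIiIiIiIiIiIiIiERERERERERERERERERERERERERESIiIiIiIiIiIiIiIRERERERERERERERERERERERERERIiIiIiIiIiIiIiIhEREREREREREREREREREREREREREiIiIiIiIiIiIiIiERERERERERERERERERERERERERESIiIiIiIiIiIiIiIRERERERERERERERERERERERERERIiIiIiIiIiIiIiIhEREREREREREREREREREREREREREiIiIiIiIiIiIiIiERERERERERERERERERERERERERESIiIiIiIiIiIiIiIRERERERERERERERERERERERERERIiIiIiIiIiIiIiIREREREREREREREREREREREREREREiIiIiIiIiIiIiIhERERERERERERERERERERERERERESIiIiIiIiIiIiIiERERERERERERERERERERERERERER"/>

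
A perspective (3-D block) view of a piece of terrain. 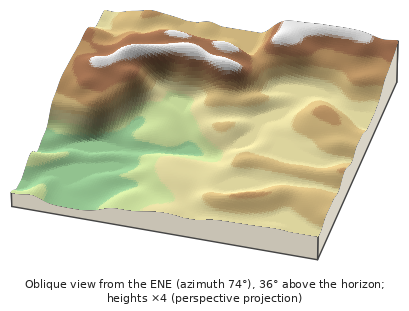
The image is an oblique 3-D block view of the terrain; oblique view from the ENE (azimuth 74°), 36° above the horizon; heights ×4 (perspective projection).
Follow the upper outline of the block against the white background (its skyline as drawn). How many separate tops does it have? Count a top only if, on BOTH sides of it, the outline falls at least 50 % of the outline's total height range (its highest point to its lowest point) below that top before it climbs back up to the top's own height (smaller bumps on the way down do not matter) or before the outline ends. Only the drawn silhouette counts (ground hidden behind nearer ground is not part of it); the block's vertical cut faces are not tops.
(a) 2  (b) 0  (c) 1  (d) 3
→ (b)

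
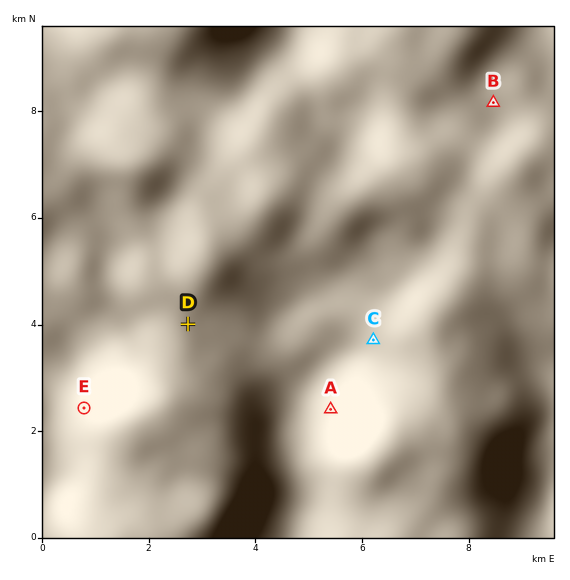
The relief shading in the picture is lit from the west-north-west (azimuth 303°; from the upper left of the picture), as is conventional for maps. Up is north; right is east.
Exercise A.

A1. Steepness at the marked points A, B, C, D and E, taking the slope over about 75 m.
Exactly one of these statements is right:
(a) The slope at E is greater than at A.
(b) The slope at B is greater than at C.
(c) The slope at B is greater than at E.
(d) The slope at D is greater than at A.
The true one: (a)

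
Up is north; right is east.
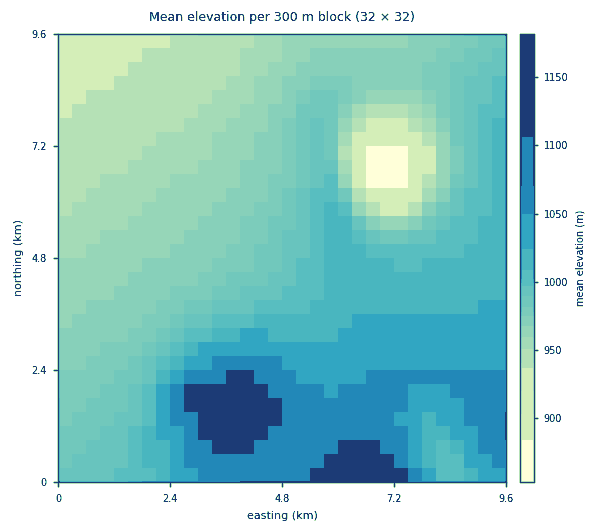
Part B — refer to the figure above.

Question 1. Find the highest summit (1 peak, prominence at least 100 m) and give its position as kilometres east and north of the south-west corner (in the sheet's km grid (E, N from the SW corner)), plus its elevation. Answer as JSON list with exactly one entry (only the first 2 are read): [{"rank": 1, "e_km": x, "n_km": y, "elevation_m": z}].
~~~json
[{"rank": 1, "e_km": 3.44, "n_km": 1.76, "elevation_m": 1191}]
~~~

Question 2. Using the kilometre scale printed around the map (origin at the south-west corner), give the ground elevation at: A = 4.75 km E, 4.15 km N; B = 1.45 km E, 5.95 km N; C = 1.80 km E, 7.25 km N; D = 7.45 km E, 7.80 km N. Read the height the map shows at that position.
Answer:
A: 994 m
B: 956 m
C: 949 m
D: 941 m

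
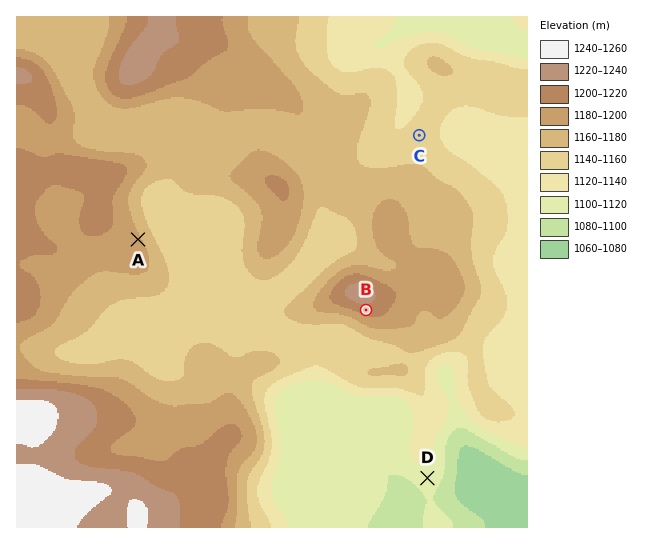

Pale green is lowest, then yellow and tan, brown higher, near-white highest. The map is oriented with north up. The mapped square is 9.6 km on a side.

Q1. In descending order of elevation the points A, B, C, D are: B A C D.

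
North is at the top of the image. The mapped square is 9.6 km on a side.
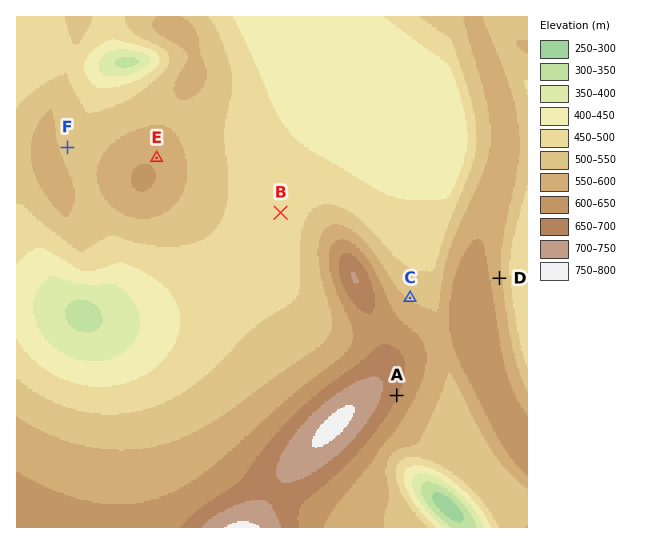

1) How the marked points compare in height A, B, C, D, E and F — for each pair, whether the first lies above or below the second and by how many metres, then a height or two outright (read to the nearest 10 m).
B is below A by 170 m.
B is below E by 110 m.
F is below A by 110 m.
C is below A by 100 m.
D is below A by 90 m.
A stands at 650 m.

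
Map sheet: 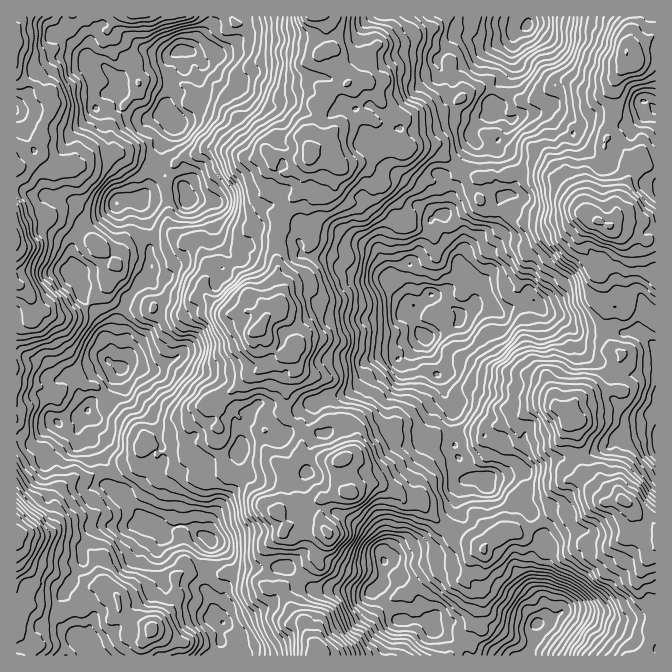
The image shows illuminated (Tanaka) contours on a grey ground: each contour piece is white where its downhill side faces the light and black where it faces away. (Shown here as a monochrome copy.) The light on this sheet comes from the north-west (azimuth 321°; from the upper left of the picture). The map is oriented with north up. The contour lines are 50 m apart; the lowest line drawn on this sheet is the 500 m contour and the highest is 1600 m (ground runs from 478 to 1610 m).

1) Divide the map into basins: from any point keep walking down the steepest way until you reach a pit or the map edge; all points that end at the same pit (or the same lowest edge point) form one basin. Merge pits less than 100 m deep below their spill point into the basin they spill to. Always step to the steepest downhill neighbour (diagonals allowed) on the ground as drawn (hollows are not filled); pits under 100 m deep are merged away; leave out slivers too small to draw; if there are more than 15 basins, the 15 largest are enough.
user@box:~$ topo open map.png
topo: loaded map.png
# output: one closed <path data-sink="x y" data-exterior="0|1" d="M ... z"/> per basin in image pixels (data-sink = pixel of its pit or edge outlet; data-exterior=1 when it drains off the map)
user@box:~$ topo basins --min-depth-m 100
<path data-sink="425 337" data-exterior="0" d="M428 146l-11 2-5-2-7 3-20-3-10 3-13 12-20 5-12-3-12-7-2 1 7 6 0 19-4 5-1 10-9 8 0 8 4 7-2 8 2 15-5 7-7 22-15 13-8 25 11 13 5 15-1 10-5 7 8 7 3 8 13 8 4 5 8 15 5 20 15 3 12 12-2 15-10 10 9 14-2 18 3 1 11-7 15 0 17 7 8 8 13-1 10 14 12 11 7 1 11 12 24 10 2 3 6-8 24-11 9-23 7-8 15-1 10-10 14-9 14-1 0-6-5-12-2-30-2-4-8-3-2-13 5-1 10-11 21-15 19-21 4-7-12-10-5-23 2-10 6-5-6-7-5-20-9-10-6-17-7-8 0-8 3-7 10-10-5-1-6-6-2-10-19-19-15-10-13-3-12 0-17 5-27 2-13-5-25-22z"/><path data-sink="122 368" data-exterior="0" d="M72 211l-20 3-5 5-19 4-12 7 0 327 17 21 0 7-3 3-6 3-7-2-1 5 9 10 17 2 16 5 24-2 1-14 7-7 16-1-7-12-1-15-16-16-12-6-12-4-20 2-12-2 14-3 11-9 3-8 0-17 11-13 10-6 13 0 9-5 20-2 18-10 4-4 2-10 4-4 14 11 16-5 7 2 7-7-3 13 10 6-3 10 1 5 5 3 10 0 20-10 13 7 23 26 13 9 6-7 10-4-5-12-3-20-20-20-2-23 2-10 2-3 16-2 4-27 3-10 5-5 0-7-6-7-6 0-7-3-18-23 7-12 0-8-6-7-11-8-8-20-11-11-6-3-10 2-5 6-10-26-7-2-8 3-4-5-6-3-34 2-12 6-7 9-3 9-3 1-26-28-6-17z"/><path data-sink="527 25" data-exterior="0" d="M655 16l-331 0 7 32-6 1-1 3 5 11 19 17 0 3-13 6-10 0-4 4-5 10 3 5 0 12-1 5-10 10 0 8 3 7-6 8-10 0-8-4-10 0-6 3 2 8 5 6 8 2-3 4-4 15 6 4 9 1-15 23 0 10-3 7 2 1 1 64 2 0 5-17 15-13 7-22 5-7-2-8 2-15-4-7 0-8 9-8 1-10 4-5 0-19-9-8 28 11 20-5 13-12 10-3 20 3 7-3 3 2 13-2 12 5 20 18 12 7 15 2 1-2 17 0 17-5 12 0 13 3 15 10 19 19 2 10 6 6 5 1-10 10-3 7 0 8 7 8 6 17 9 10 5 20 6 6 8 2 4-8 0-30 3-7 0-11-6-14-10-10 22 6 11 6-3 7 0 11 5 15 7 8 1-114-11-3-5-6-11-2-14-13-7-5 0-6 5-17 1-33 7-12 6-7 17-4 1 2 11-1z"/><path data-sink="184 50" data-exterior="0" d="M322 16l-14 0-20 7-1-2-20 0-17 5-13-2-5-8-115 0-9 14 20 17 8 15-11 2-7-3-7-11-4-16-13 29 0 9 4 8-10 8-11-2-17 7-9-1 0 18-7 12-3 11 0 10 3 9-3 10 11 11 6 0 12-12 5 0 5 5 7-5 20-2 10-6 37 6 13 9 7-2 11-10 12-2 12-6 21 3 15 7 10 0 12-5-8-18-20-20 0-8-5-10 2-15 6-9 16-10 24-4 23 4 20-14 5 0-2-19z"/><path data-sink="537 624" data-exterior="0" d="M622 499l-22 4-13 11-10 5-5 0-10-6-8 0-12 10-10 5-8 3-10 0-24 10-8 10-5 2-6 5-3 17-4 5 17 17 0 5-18 42-12 11 193 1 5-14-1-10 1-5 7-9 0-90-6-5-6-2-10-13z"/><path data-sink="384 560" data-exterior="0" d="M380 484l-15 0-15 9-10 0-19 7-2 15 9 17 0 5-10 13-2 10-13 17-8 7-14 4 12 24 11 12 5 14 7 7 1 11 133 0 13-12 18-42 0-5-17-17 4-5 3-17 12-8 0-3-25-11-11-12-7-1-12-11-10-14-13 1-8-8z"/><path data-sink="212 542" data-exterior="0" d="M147 443l-6 4-2 10-4 4-18 10-20 2-9 5-13 0-10 6-11 13 0 17-3 8-11 9-14 3 12 2 20-2 12 4 12 6 16 16 3 20 17 17 3 17 9 7 10 2 12 6 21-22 3-7 0-23 6-4 12 0 11-5 10 6 12-1 17 1 21 12 1-36 18-18 2-7-7-11-14-10-23-26-17-7-16 10-10 0-5-3-1-5 3-10-10-6 1-9-5 3-7-2-16 5z"/><path data-sink="655 437" data-exterior="1" d="M614 228l-1 2 10 8 6 14 0 11-3 7 0 30-4 8-7-2-3 2-4 4-2 6 5 27 12 10-5 12 0 21-34 8-7 3-11 11 6 1 9 7-1 3-11 4 5 1 2 4 2 30 5 12 0 6 16 15 6 10 17-4 8 5 14 17 6 2 5 5 1-246-8-9-5-15 0-11 3-7-11-6-11-1z"/><path data-sink="189 200" data-exterior="0" d="M217 148l-8 0-12 6-15 4-18 19 5 16-1 30 1 5 16 16 10-3 6 4 8 24 8-8 7 0 6 3 14 16 5 15 15 12 3 11 12-13-1-40-6-6-14-1-15-11 6-12 2-10 7-7 7-4 17 2 12-19-9-1-6-4 4-15 3-4-8-2-5-6-3-11-6-1-9 5-10 0z"/><path data-sink="222 622" data-exterior="0" d="M205 568l-11 5-12 0-6 4 0 23-3 7-20 20-12 20 1 9 173 0 3-2 0-6-9-10-5-14-11-12-13-24-13 0-9-7-14-7-10-1-19 1z"/><path data-sink="117 203" data-exterior="0" d="M120 153l-18 8-15 0-12 10-20 2-2 4-2 16-5 12-4 4-25 5-1 14 12-5 19-4 10-6 7-2 13 2 6 5 6 17 26 28 3-1 3-9 7-9 12-6 25 0 2-2 10 2-9-15 1-30-5-16 7-9-17-9z"/><path data-sink="75 638" data-exterior="0" d="M107 588l-17 0-7 7-1 14-24 2-16-5-12 0-6-3-8 14 0 38 124 1 1-9 8-12 2-7-11-5-10-2-8-7-4-17z"/><path data-sink="655 110" data-exterior="1" d="M644 59l-17 4-13 19-1 33-4 7-1 16 7 5 14 13 11 2 5 6 10 2 1-104z"/><path data-sink="17 110" data-exterior="1" d="M17 74l-1 76 2 1 23-14 3-15 7-12 0-17-6 0-8-9-13-3z"/>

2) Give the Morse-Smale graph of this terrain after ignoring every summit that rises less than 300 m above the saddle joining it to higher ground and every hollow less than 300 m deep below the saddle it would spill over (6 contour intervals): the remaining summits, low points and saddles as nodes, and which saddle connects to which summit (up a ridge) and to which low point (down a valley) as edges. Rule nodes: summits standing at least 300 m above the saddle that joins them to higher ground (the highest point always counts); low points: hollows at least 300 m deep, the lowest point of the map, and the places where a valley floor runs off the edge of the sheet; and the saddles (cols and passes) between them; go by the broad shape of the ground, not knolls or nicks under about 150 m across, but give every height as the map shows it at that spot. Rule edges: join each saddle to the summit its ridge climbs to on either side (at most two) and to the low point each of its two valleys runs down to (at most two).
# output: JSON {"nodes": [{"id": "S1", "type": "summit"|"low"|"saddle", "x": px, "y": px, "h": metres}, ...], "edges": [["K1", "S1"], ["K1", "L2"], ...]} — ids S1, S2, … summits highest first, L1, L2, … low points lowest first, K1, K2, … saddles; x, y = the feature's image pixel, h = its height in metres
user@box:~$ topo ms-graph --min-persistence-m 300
{"nodes": [
{"id": "S1", "type": "summit", "x": 599, "y": 222, "h": 1610},
{"id": "S2", "type": "summit", "x": 624, "y": 500, "h": 1574},
{"id": "S3", "type": "summit", "x": 258, "y": 330, "h": 1532},
{"id": "S4", "type": "summit", "x": 20, "y": 537, "h": 1525},
{"id": "S5", "type": "summit", "x": 318, "y": 652, "h": 1500},
{"id": "S6", "type": "summit", "x": 17, "y": 240, "h": 1431},
{"id": "L1", "type": "low", "x": 527, "y": 25, "h": 478},
{"id": "L2", "type": "low", "x": 537, "y": 625, "h": 484},
{"id": "L3", "type": "low", "x": 425, "y": 337, "h": 511},
{"id": "L4", "type": "low", "x": 122, "y": 368, "h": 578},
{"id": "K1", "type": "saddle", "x": 324, "y": 98, "h": 1355},
{"id": "K2", "type": "saddle", "x": 278, "y": 227, "h": 1283},
{"id": "K3", "type": "saddle", "x": 609, "y": 123, "h": 1277},
{"id": "K4", "type": "saddle", "x": 495, "y": 538, "h": 1185},
{"id": "K5", "type": "saddle", "x": 609, "y": 333, "h": 1185},
{"id": "K6", "type": "saddle", "x": 298, "y": 582, "h": 1179},
{"id": "K7", "type": "saddle", "x": 452, "y": 528, "h": 1065},
{"id": "K8", "type": "saddle", "x": 462, "y": 168, "h": 1026},
{"id": "K9", "type": "saddle", "x": 17, "y": 437, "h": 946},
{"id": "K10", "type": "saddle", "x": 210, "y": 574, "h": 940}],
"edges": [["K1", "S3"], ["K1", "L1"], ["K1", "L4"], ["K2", "S3"], ["K2", "L3"], ["K2", "L4"], ["K3", "S1"], ["K3", "L2"], ["K3", "L1"], ["K4", "S2"], ["K4", "S3"], ["K4", "L2"], ["K4", "L3"], ["K5", "S1"], ["K5", "S2"], ["K5", "L2"], ["K5", "L3"], ["K6", "S3"], ["K6", "S5"], ["K6", "L2"], ["K6", "L4"], ["K7", "S3"], ["K7", "L2"], ["K7", "L3"], ["K8", "S1"], ["K8", "S3"], ["K8", "L1"], ["K8", "L3"], ["K9", "S4"], ["K9", "S6"], ["K9", "L4"], ["K10", "S4"], ["K10", "S5"], ["K10", "L4"]]}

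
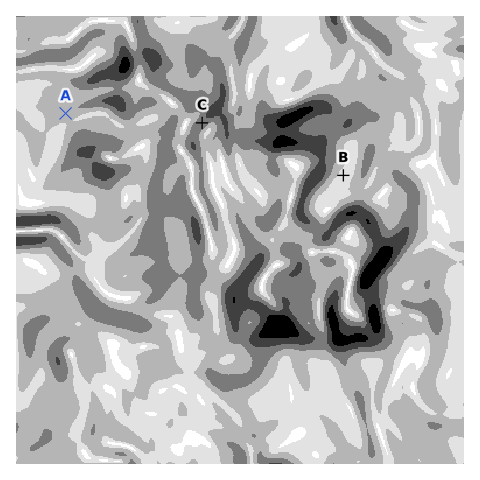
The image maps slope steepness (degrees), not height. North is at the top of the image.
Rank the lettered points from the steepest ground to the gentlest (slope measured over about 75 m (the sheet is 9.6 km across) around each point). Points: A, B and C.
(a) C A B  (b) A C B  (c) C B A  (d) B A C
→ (a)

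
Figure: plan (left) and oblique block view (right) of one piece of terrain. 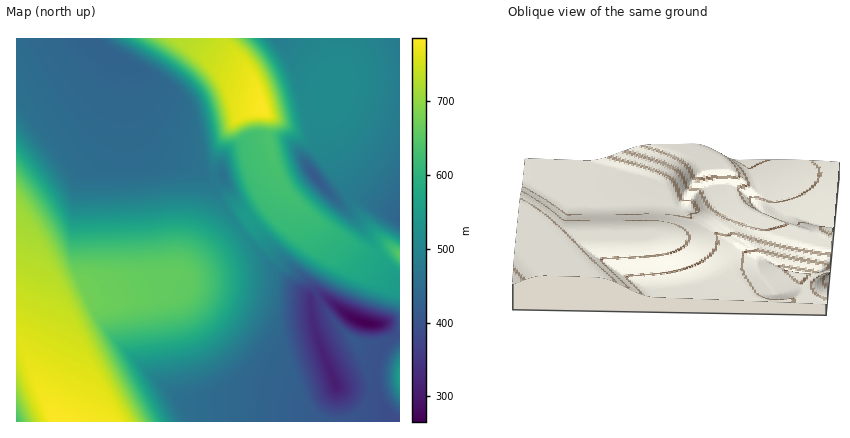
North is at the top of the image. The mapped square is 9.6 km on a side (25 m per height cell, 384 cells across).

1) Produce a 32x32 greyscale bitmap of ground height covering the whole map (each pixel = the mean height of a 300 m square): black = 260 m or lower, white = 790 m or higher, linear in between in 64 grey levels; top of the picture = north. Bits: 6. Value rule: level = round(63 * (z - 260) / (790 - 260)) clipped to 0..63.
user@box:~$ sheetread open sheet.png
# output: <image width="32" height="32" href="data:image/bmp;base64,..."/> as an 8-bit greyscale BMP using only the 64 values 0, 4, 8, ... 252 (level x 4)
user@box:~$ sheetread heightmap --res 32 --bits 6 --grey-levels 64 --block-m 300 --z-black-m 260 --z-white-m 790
<image width="32" height="32" href="data:image/bmp;base64,Qk02CAAAAAAAADYEAAAoAAAAIAAAACAAAAABAAgAAAAAAAAEAAATCwAAEwsAAAABAAAAAAAAAAAAAAEBAQACAgIAAwMDAAQEBAAFBQUABgYGAAcHBwAICAgACQkJAAoKCgALCwsADAwMAA0NDQAODg4ADw8PABAQEAAREREAEhISABMTEwAUFBQAFRUVABYWFgAXFxcAGBgYABkZGQAaGhoAGxsbABwcHAAdHR0AHh4eAB8fHwAgICAAISEhACIiIgAjIyMAJCQkACUlJQAmJiYAJycnACgoKAApKSkAKioqACsrKwAsLCwALS0tAC4uLgAvLy8AMDAwADExMQAyMjIAMzMzADQ0NAA1NTUANjY2ADc3NwA4ODgAOTk5ADo6OgA7OzsAPDw8AD09PQA+Pj4APz8/AEBAQABBQUEAQkJCAENDQwBEREQARUVFAEZGRgBHR0cASEhIAElJSQBKSkoAS0tLAExMTABNTU0ATk5OAE9PTwBQUFAAUVFRAFJSUgBTU1MAVFRUAFVVVQBWVlYAV1dXAFhYWABZWVkAWlpaAFtbWwBcXFwAXV1dAF5eXgBfX18AYGBgAGFhYQBiYmIAY2NjAGRkZABlZWUAZmZmAGdnZwBoaGgAaWlpAGpqagBra2sAbGxsAG1tbQBubm4Ab29vAHBwcABxcXEAcnJyAHNzcwB0dHQAdXV1AHZ2dgB3d3cAeHh4AHl5eQB6enoAe3t7AHx8fAB9fX0Afn5+AH9/fwCAgIAAgYGBAIKCggCDg4MAhISEAIWFhQCGhoYAh4eHAIiIiACJiYkAioqKAIuLiwCMjIwAjY2NAI6OjgCPj48AkJCQAJGRkQCSkpIAk5OTAJSUlACVlZUAlpaWAJeXlwCYmJgAmZmZAJqamgCbm5sAnJycAJ2dnQCenp4An5+fAKCgoAChoaEAoqKiAKOjowCkpKQApaWlAKampgCnp6cAqKioAKmpqQCqqqoAq6urAKysrACtra0Arq6uAK+vrwCwsLAAsbGxALKysgCzs7MAtLS0ALW1tQC2trYAt7e3ALi4uAC5ubkAurq6ALu7uwC8vLwAvb29AL6+vgC/v78AwMDAAMHBwQDCwsIAw8PDAMTExADFxcUAxsbGAMfHxwDIyMgAycnJAMrKygDLy8sAzMzMAM3NzQDOzs4Az8/PANDQ0ADR0dEA0tLSANPT0wDU1NQA1dXVANbW1gDX19cA2NjYANnZ2QDa2toA29vbANzc3ADd3d0A3t7eAN/f3wDg4OAA4eHhAOLi4gDj4+MA5OTkAOXl5QDm5uYA5+fnAOjo6ADp6ekA6urqAOvr6wDs7OwA7e3tAO7u7gDv7+8A8PDwAPHx8QDy8vIA8/PzAPT09AD19fUA9vb2APf39wD4+PgA+fn5APr6+gD7+/sA/Pz8AP39/QD+/v4A////AMTk9Pj4+Pj09OTEoHxkXFhYWFRUUFBQTExIQEBEQEBA1Oz4+PT09PTs1LSMcGBcWFhYVFRUUFBMSDgwMDxAQEzc8PT09PTw8ODEoHxoYFxcWFhUVFRQUExAMCAkNEBEZOj09PTw8PDo1LCMdGxoZGBcWFhUVFBQTDwoGCQ0QEh07PTw8PDw7ODEoIR8eHRwbGhgWFRUUFBINCAcLDxESHDw8PDw7Ozo1LSUjIyIhIB8dGhgWFRUUEQwHCQ0REREXPDs7Ozs6NzEqKCcnJiUkIyAdGxgWFRQPCggLDxEREBI7Ozs6Ojk1LiwsKysqKSgmJCEdGhcWEw4JCQ0PCwgKDzs6Ojo6NzIvLy4uLS0sLConIyAcGRYTDgkLDQYCAwYNOjo6OTk1MTEwMDAvLy8uLCkmIh4aFxMNCQsHBQkOEhc5OTk5NzMxMTAwMDAwLy8uKycjHxsYEw4KCwsRFxwfITk5ODg1MTExMDAwMDAwLy4sKCQgHBkUEA8SGR8iJCQjODg4NzMxMDAwMDAwMDAvLisoJCAcGRcVGB8kJiYlJCQ4ODc1MC8vLy8vLy8vLy4tKicjHxwbGh0kJygnJiYlKDc3NjItLCwsLCwsLC0tLCooJSEeHh4hJykpKCgnJicrNzY0LykoKCgoKCgpKSopJyUiIB8gIygqKikpKCQjJSE2NTIrJSMkJCQkJCUlJiUkIiAfIiQpKisqKiciHh8cFzUzLicgHx8fHyAgICEhISAfHiEjKSsrKyonHxocGhcVNDAqIx0bGxscHBwcHR0dHRwdICcrKywrJh0XGRkYFxYxLCUfGhkZGRkZGRkaGhoaGhohKissLCcdFRcaGhkYFy0nIRsYFxcXFxcXFxgYGBgZGiUrLCwqIBUWGxsaGhkYKSIdGRcXFxYWFhYXFxcXGBscJywsLCgbFhscHBsaGRgkHhkXFxcWFhYWFhYXFxcYHiIpLCwsJRsbHR0cHBsaGR8aGBcXFhYWFhYWFhYXFxkjKywsLSwkIB4dHR0cHBsZGxgXFxYWFhYWFhYWFhcXGiY0NjEwMCsjHh4eHR0cGxoYFxcXFhYWFhYWFhYWFhccKTc8PDw5LSEeHh4eHRwcGhgXFxYWFhYVFRUVFhYWFx8uOT09PjgqIB4eHh4dHRwbFxcWFhYWFRUVFRUVFhYbJTM7PD09NCceHh4eHh4dHBsXFxYWFhUVFRUVFRUWGyMvODs8PTovIx0eHh4eHh0cGxcWFhYVFRUVFRUVFx0lLzY6Ozw8NikfHR0eHh4eHRwbFxYWFRUVFRQUFhohKTE3OTo7OzguIhwdHR0eHh0dHBsWFhYVFRUUFRkfJi40Nzg5OTo4MCUdGxwdHR0dHRwcGw="/>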